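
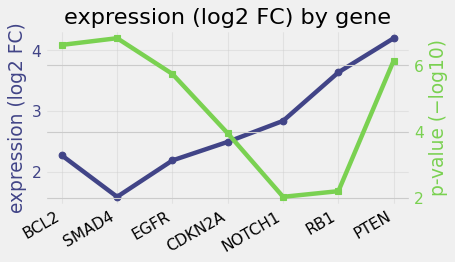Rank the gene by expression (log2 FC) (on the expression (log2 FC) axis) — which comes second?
RB1

Top 3 (on the expression (log2 FC) axis): PTEN ≈ 4.0, RB1 ≈ 3.5, NOTCH1 ≈ 3.0.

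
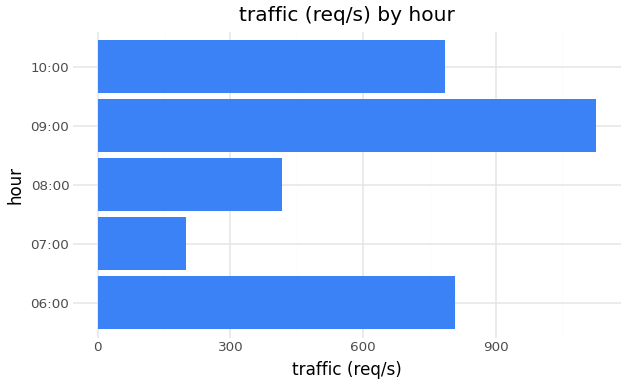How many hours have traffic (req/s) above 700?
3

Above 700: 06:00, 09:00, 10:00.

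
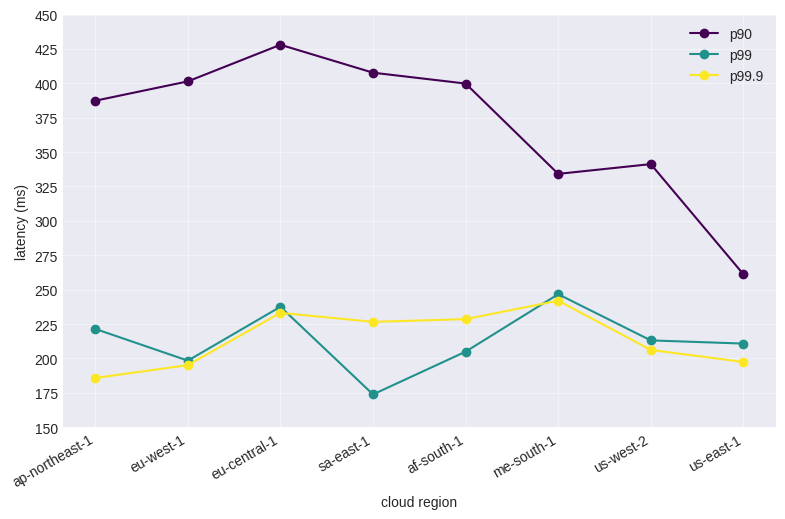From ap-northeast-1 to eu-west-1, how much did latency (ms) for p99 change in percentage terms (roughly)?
≈ -11.1%

ap-northeast-1 ≈ 225, eu-west-1 ≈ 200; (200 − 225) / 225 ≈ -11.1%.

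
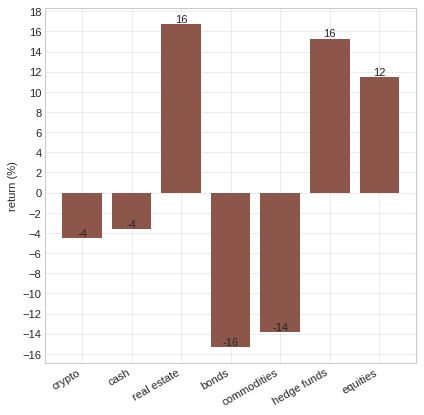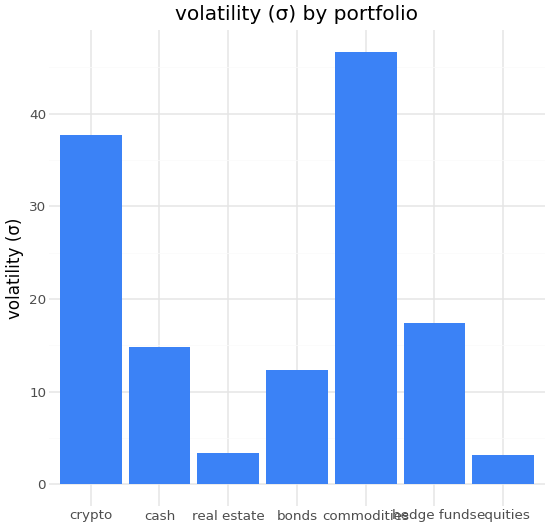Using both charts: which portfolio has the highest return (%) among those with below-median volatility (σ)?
Chart 2 median volatility (σ) ≈ 15; below-median portfolios: real estate, bonds, equities. Among those, real estate has the highest return (%) (≈ 16).

real estate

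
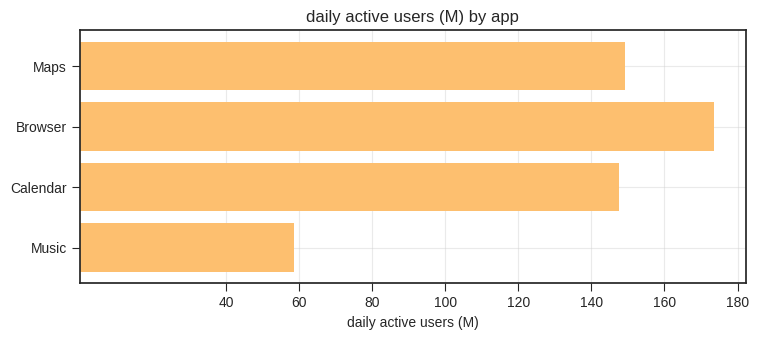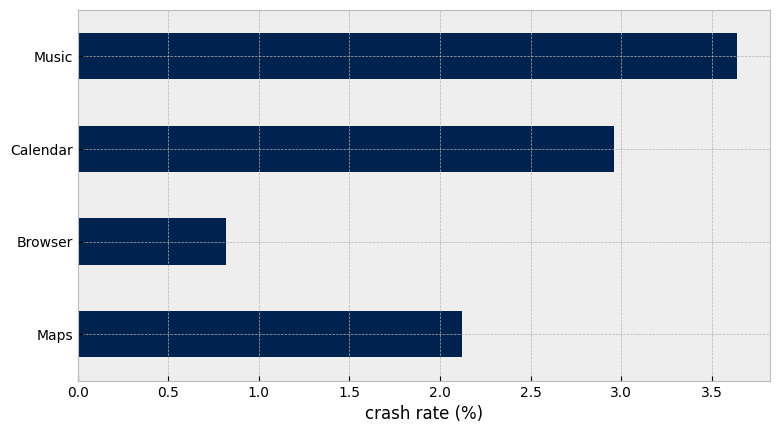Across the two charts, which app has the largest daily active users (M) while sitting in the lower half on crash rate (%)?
Browser

Chart 2 median crash rate (%) ≈ 2.5; below-median apps: Maps, Browser. Among those, Browser has the highest daily active users (M) (≈ 180).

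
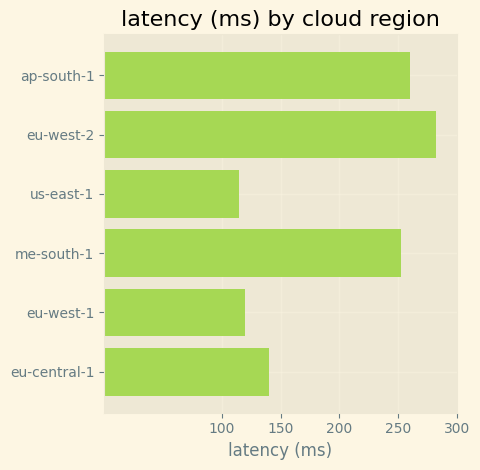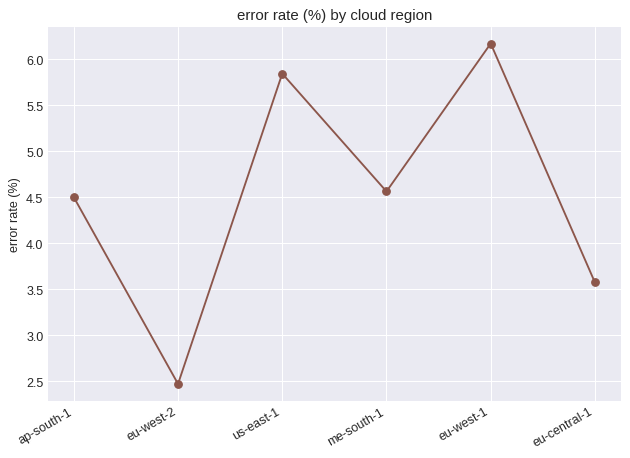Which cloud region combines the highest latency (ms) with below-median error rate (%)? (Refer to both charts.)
Chart 2 median error rate (%) ≈ 5; below-median cloud regions: ap-south-1, eu-west-2, eu-central-1. Among those, eu-west-2 has the highest latency (ms) (≈ 300).

eu-west-2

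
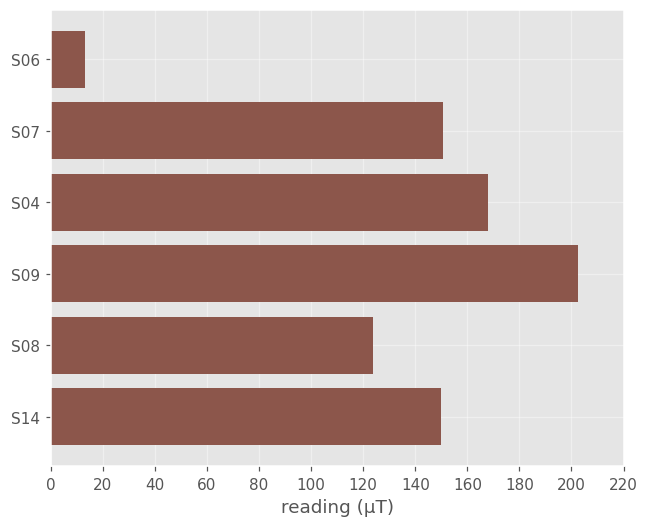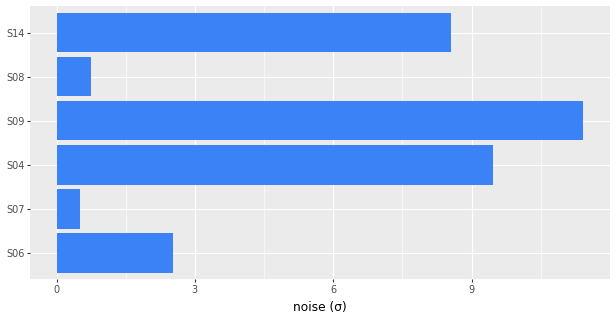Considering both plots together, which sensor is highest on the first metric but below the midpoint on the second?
S07

Chart 2 median noise (σ) ≈ 6; below-median sensors: S06, S07, S08. Among those, S07 has the highest reading (µT) (≈ 160).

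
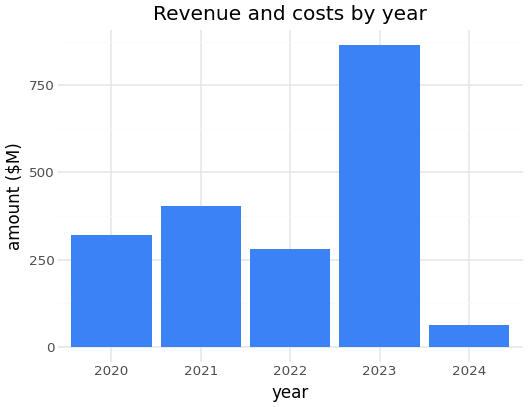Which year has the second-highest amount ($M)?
Top 3: 2023 ≈ 900, 2021 ≈ 400, 2020 ≈ 300.

2021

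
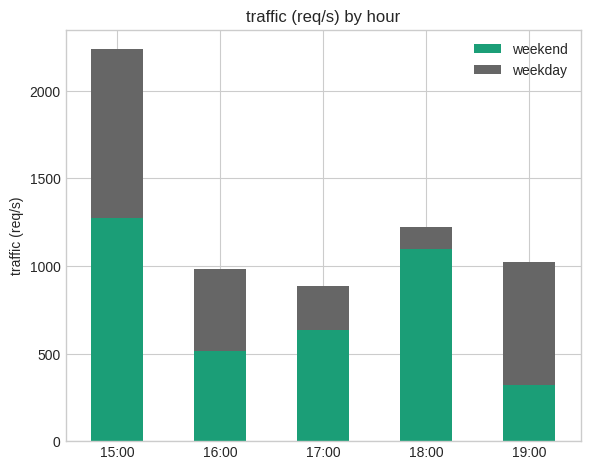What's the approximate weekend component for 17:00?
weekend top ≈ 600, bottom ≈ 0; segment ≈ 600.

≈ 600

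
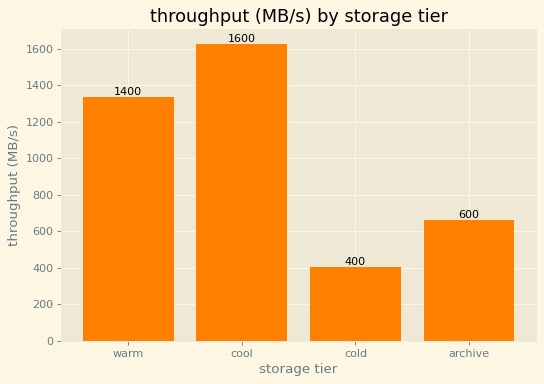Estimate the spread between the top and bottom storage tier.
Max cool ≈ 1600, min cold ≈ 400; range ≈ 1200.

≈ 1200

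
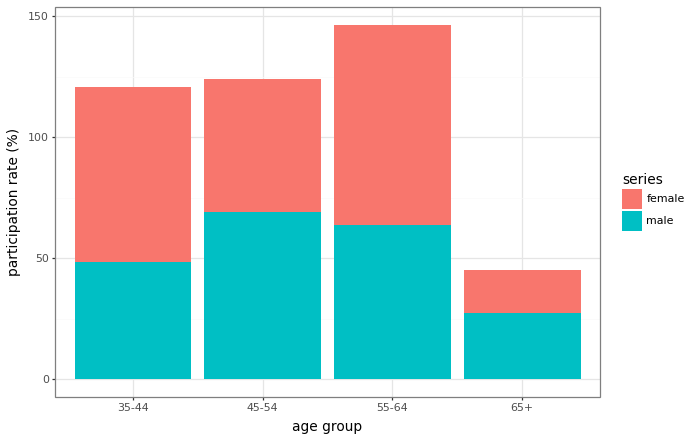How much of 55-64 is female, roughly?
≈ 80

female top ≈ 140, bottom ≈ 60; segment ≈ 80.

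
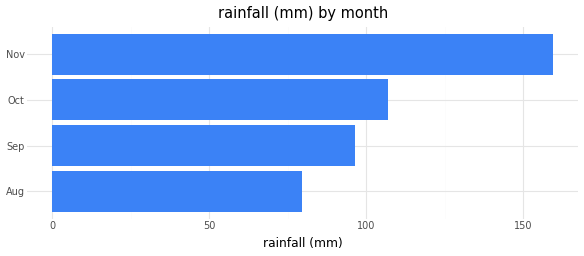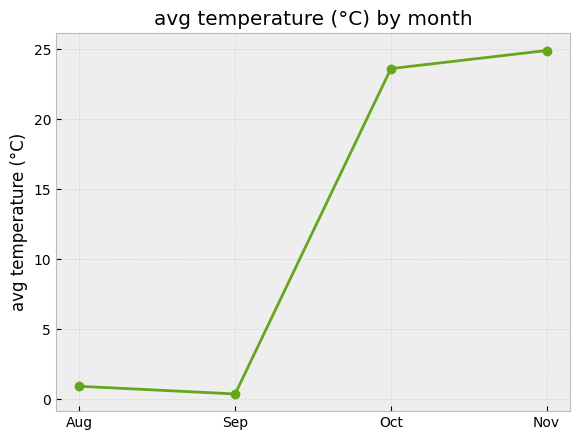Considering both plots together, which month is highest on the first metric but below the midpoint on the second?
Sep

Chart 2 median avg temperature (°C) ≈ 10; below-median months: Aug, Sep. Among those, Sep has the highest rainfall (mm) (≈ 100).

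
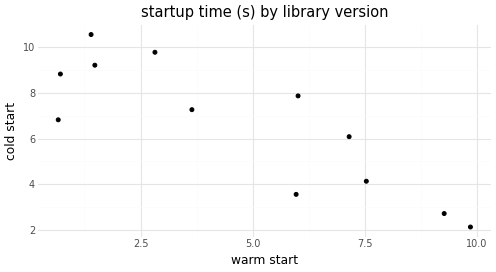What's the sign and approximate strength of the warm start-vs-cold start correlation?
Points are negatively correlated; strong (|r| ≈ 0.8).

negative, strong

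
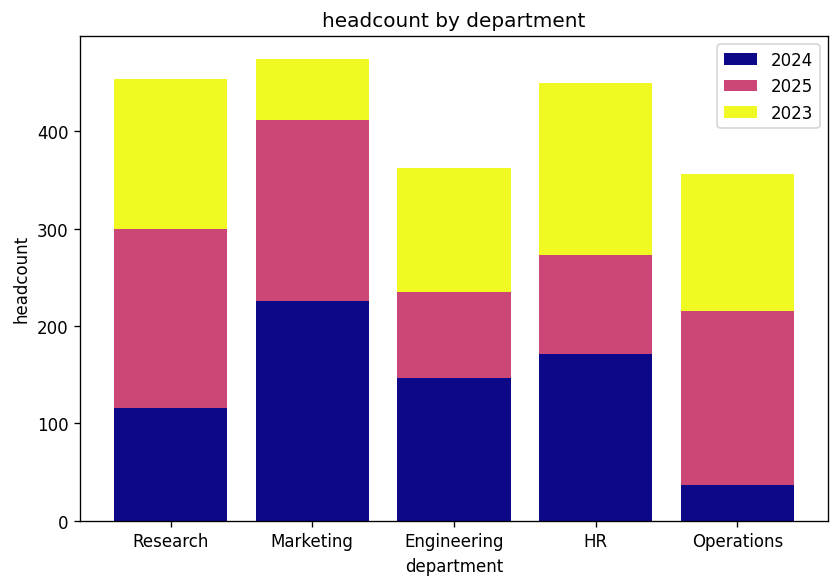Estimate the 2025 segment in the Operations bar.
2025 top ≈ 200, bottom ≈ 50; segment ≈ 150.

≈ 150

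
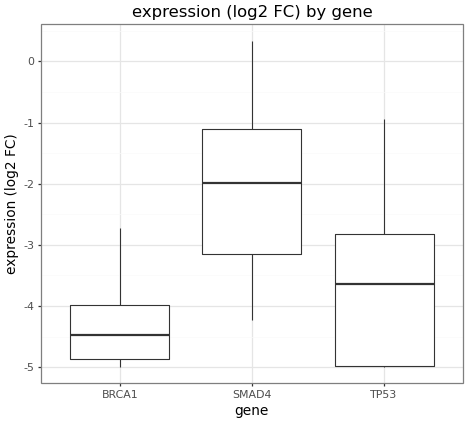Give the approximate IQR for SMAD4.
≈ 2.0

Q3 ≈ -1.0, Q1 ≈ -3.0; IQR ≈ 2.0.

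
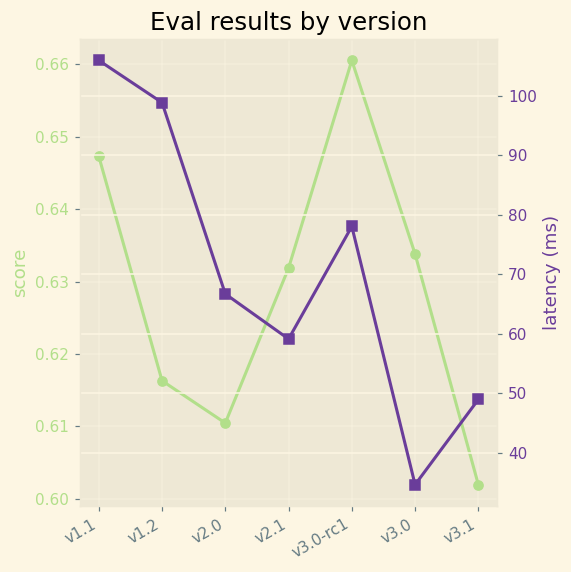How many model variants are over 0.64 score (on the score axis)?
Above 0.64: v1.1, v3.0-rc1.

2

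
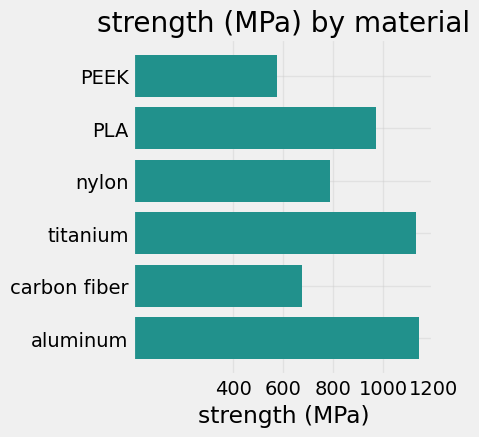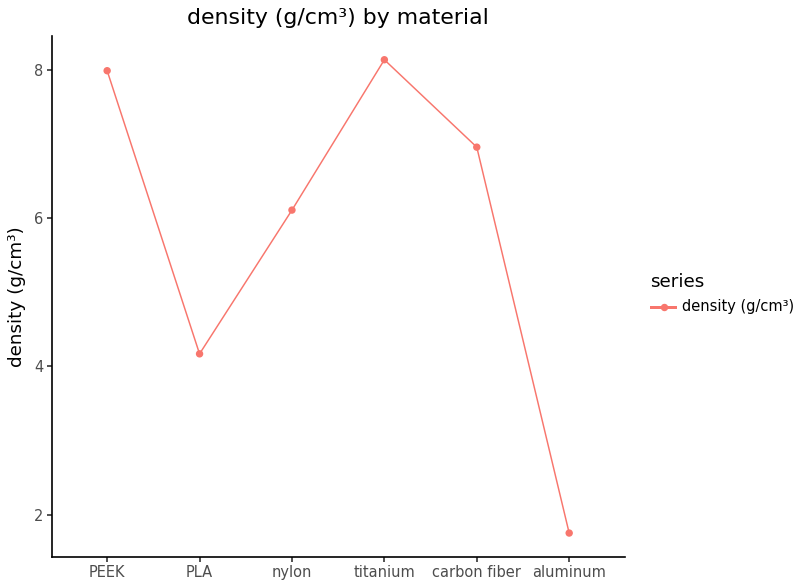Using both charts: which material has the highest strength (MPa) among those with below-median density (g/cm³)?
aluminum

Chart 2 median density (g/cm³) ≈ 7; below-median materials: PLA, nylon, aluminum. Among those, aluminum has the highest strength (MPa) (≈ 1200).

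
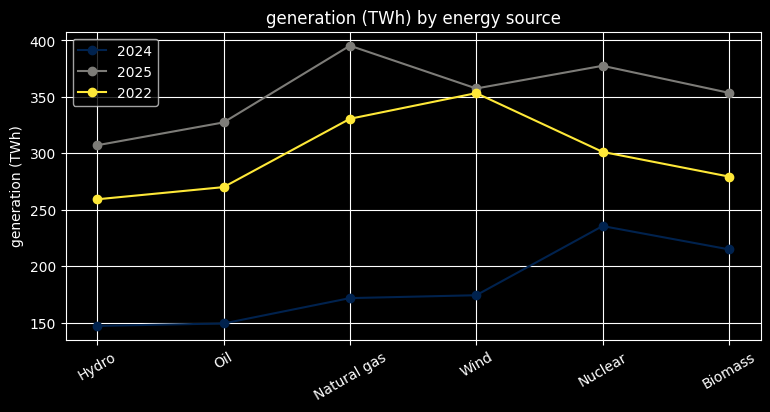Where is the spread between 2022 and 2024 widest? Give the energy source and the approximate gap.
Wind, ≈ 175 TWh

Wind: 2022 ≈ 350, 2024 ≈ 175 → gap ≈ 175. Next-largest (Natural gas) is only ≈ 150.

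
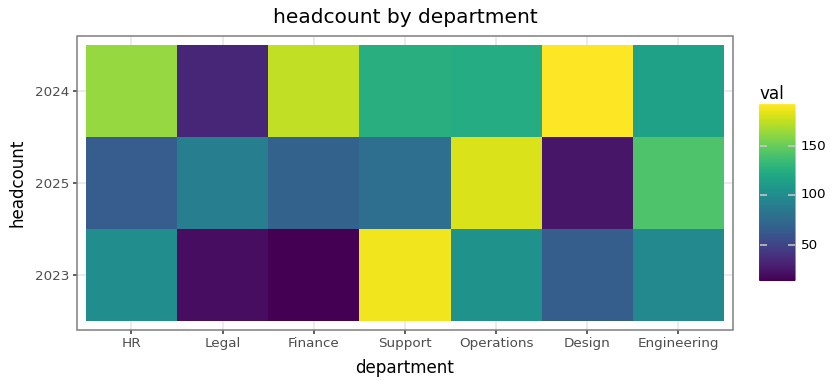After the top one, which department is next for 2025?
Top 3 for 2025: Operations ≈ 180, Engineering ≈ 140, Legal ≈ 80.

Engineering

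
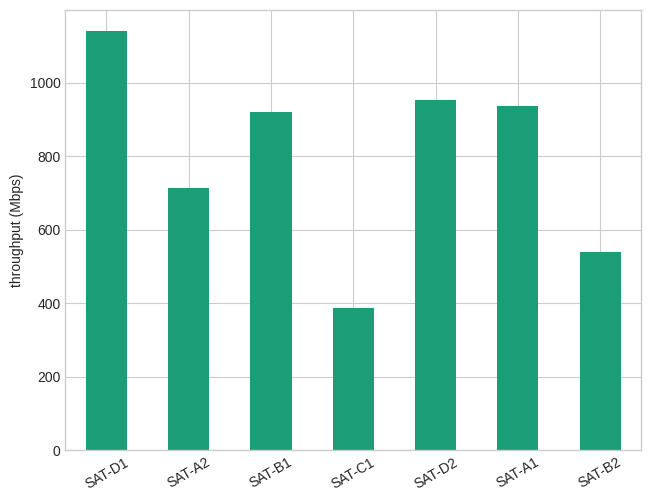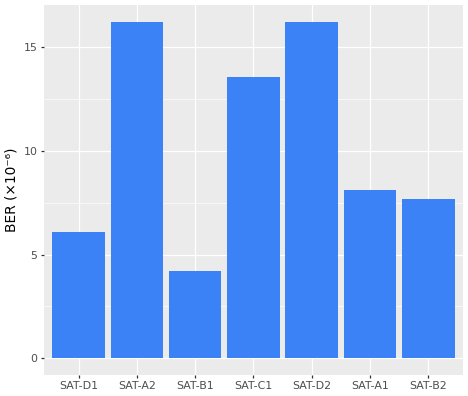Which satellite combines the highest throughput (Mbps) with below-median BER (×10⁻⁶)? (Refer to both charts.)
Chart 2 median BER (×10⁻⁶) ≈ 8; below-median satellites: SAT-D1, SAT-B1, SAT-B2. Among those, SAT-D1 has the highest throughput (Mbps) (≈ 1200).

SAT-D1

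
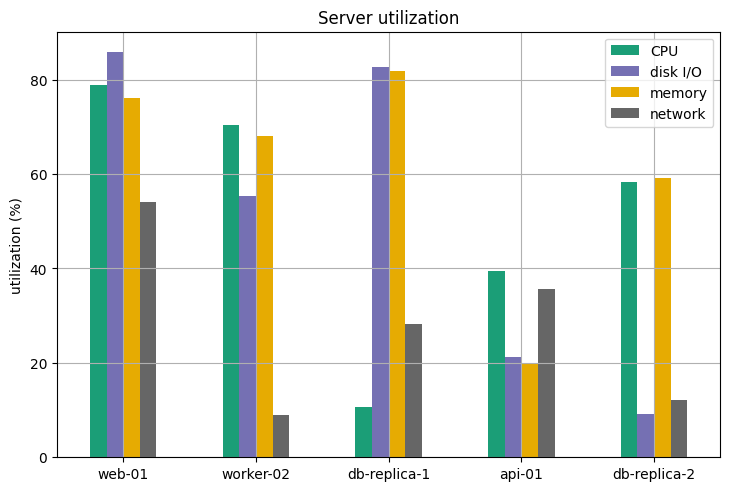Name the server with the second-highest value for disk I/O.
Top 3 for disk I/O: web-01 ≈ 90, db-replica-1 ≈ 80, worker-02 ≈ 60.

db-replica-1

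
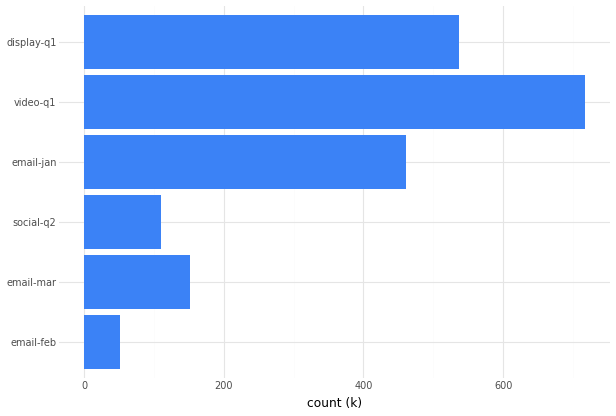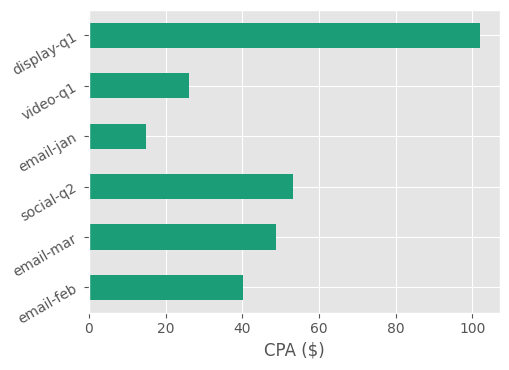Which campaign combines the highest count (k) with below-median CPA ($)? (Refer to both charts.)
Chart 2 median CPA ($) ≈ 40; below-median campaigns: email-feb, email-jan, video-q1. Among those, video-q1 has the highest count (k) (≈ 700).

video-q1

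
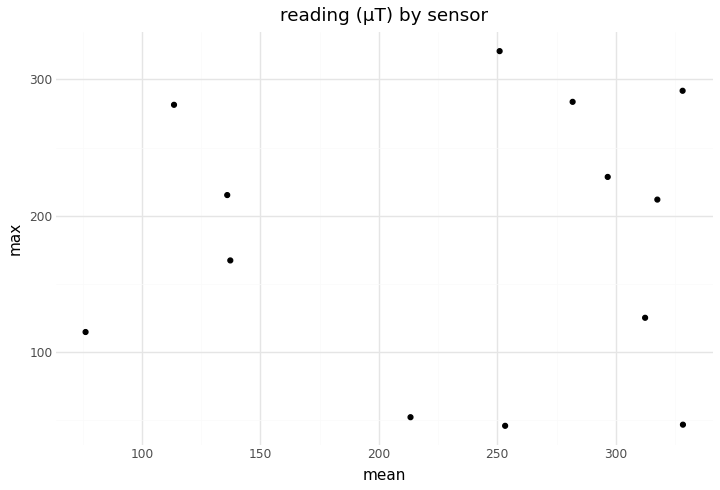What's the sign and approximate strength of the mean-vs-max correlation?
Points are roughly uncorrelated; weak (|r| ≈ 0.0).

no clear correlation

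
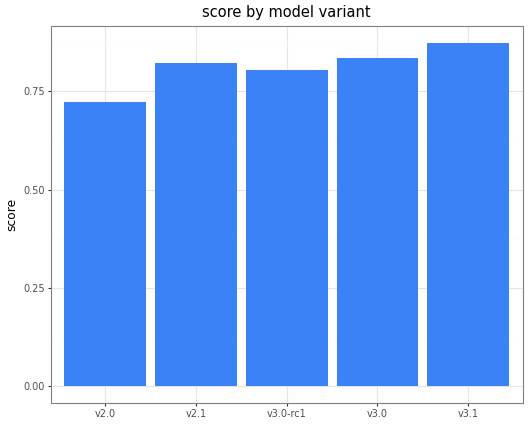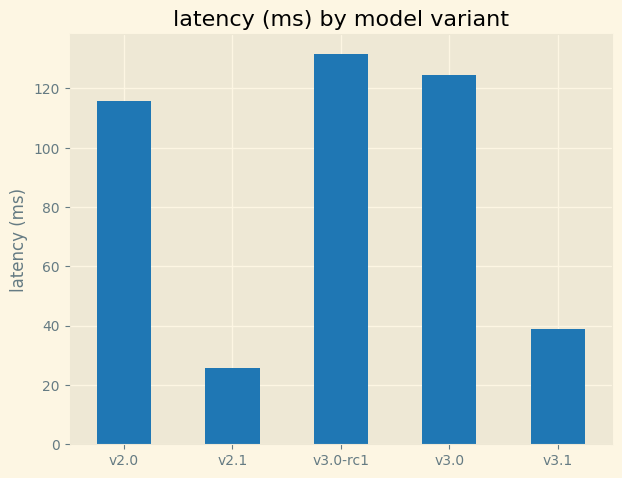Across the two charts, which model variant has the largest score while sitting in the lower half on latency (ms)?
Chart 2 median latency (ms) ≈ 120; below-median model variants: v2.1, v3.1. Among those, v3.1 has the highest score (≈ 0.9).

v3.1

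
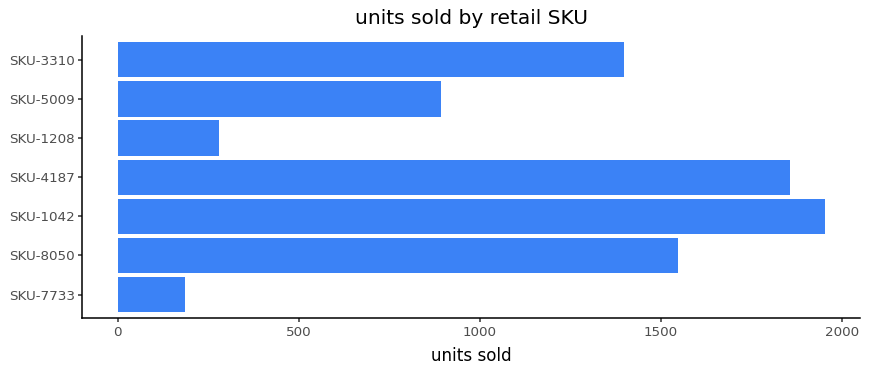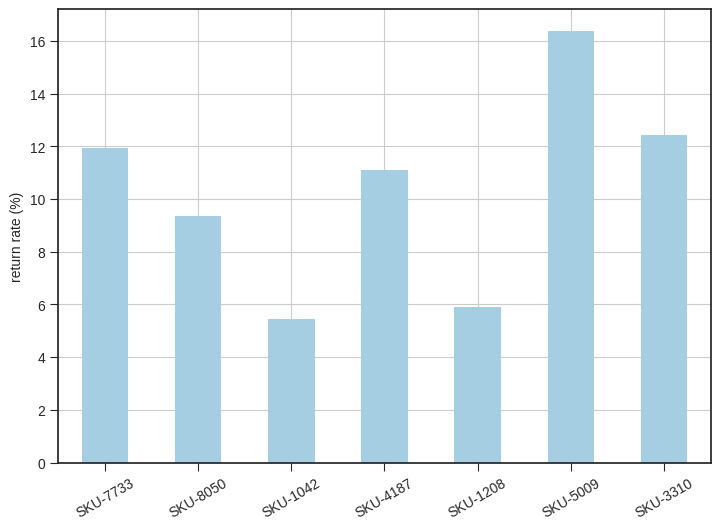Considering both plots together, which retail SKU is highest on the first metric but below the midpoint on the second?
Chart 2 median return rate (%) ≈ 12; below-median retail SKUs: SKU-8050, SKU-1042, SKU-1208. Among those, SKU-1042 has the highest units sold (≈ 2000).

SKU-1042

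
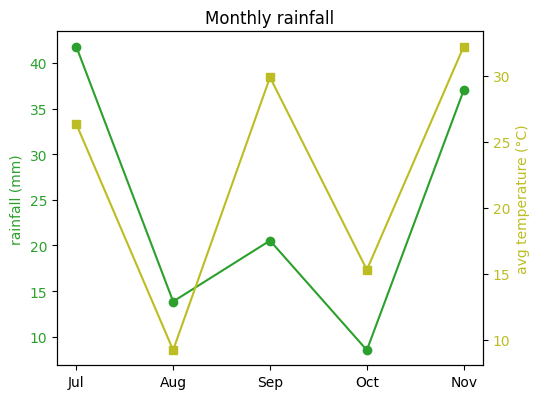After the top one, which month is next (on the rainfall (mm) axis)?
Nov

Top 3 (on the rainfall (mm) axis): Jul ≈ 40, Nov ≈ 35, Sep ≈ 20.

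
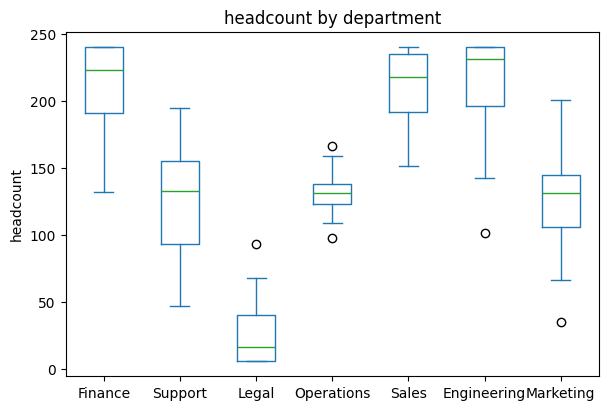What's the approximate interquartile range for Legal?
Q3 ≈ 40, Q1 ≈ 0; IQR ≈ 40.

≈ 40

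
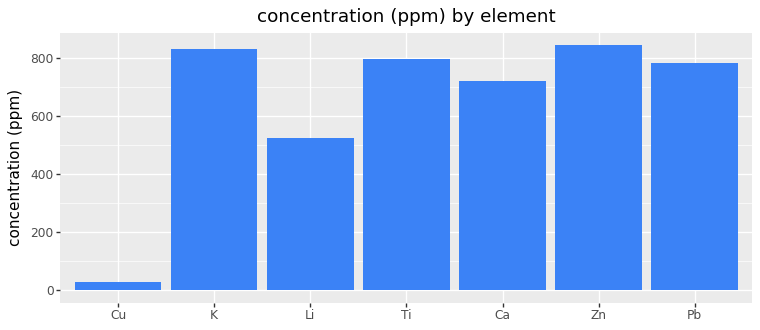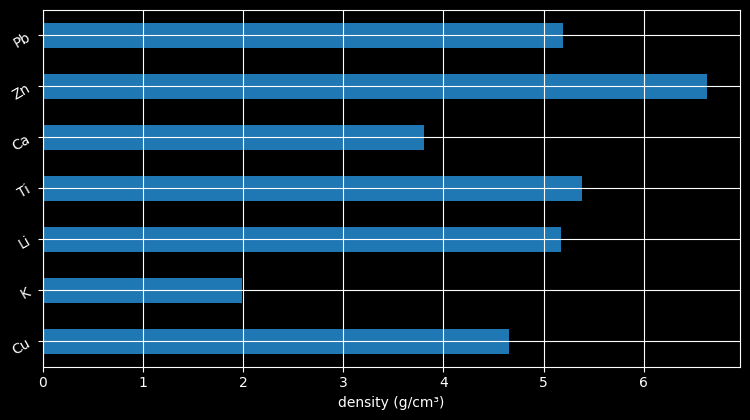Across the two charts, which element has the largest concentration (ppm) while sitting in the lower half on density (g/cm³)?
Chart 2 median density (g/cm³) ≈ 5; below-median elements: Cu, K, Ca. Among those, K has the highest concentration (ppm) (≈ 800).

K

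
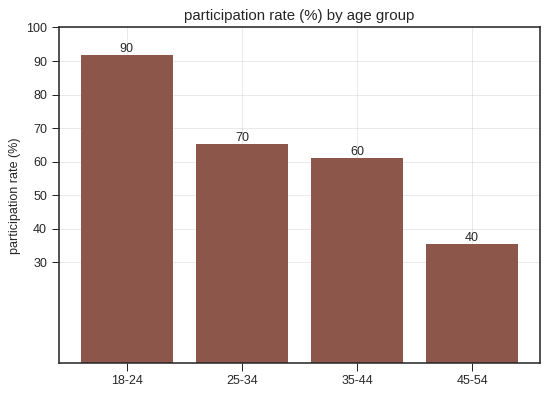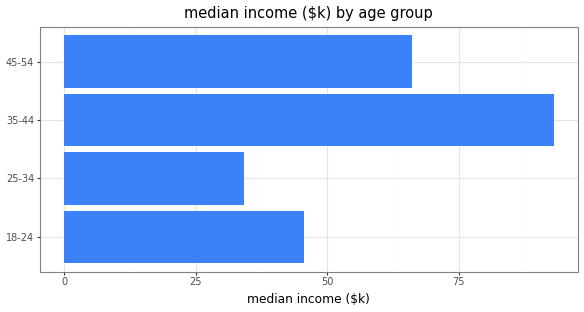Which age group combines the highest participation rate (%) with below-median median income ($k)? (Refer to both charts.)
18-24

Chart 2 median median income ($k) ≈ 60; below-median age groups: 18-24, 25-34. Among those, 18-24 has the highest participation rate (%) (≈ 90).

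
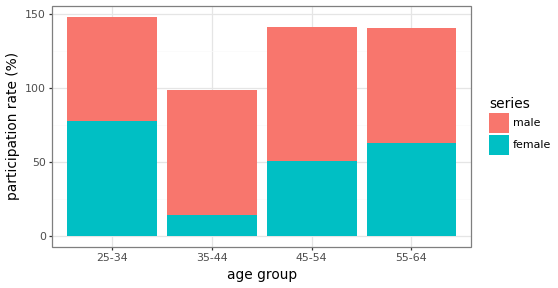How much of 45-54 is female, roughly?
female top ≈ 60, bottom ≈ 0; segment ≈ 60.

≈ 60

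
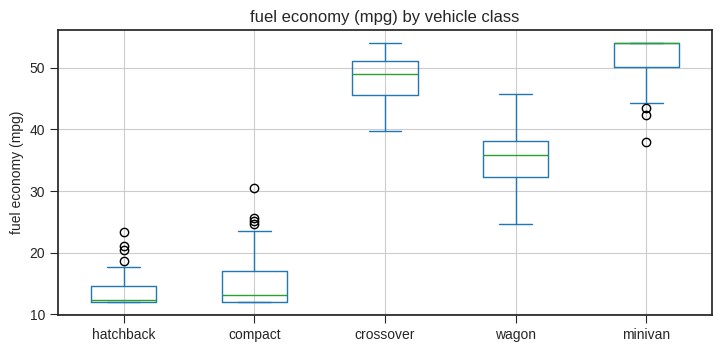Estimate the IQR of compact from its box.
Q3 ≈ 15, Q1 ≈ 10; IQR ≈ 5.

≈ 5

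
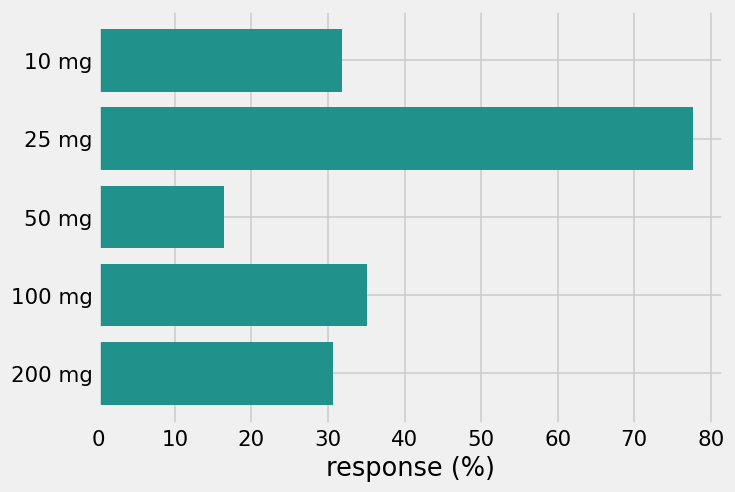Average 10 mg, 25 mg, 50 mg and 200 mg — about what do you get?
(30 + 80 + 20 + 30) / 4 ≈ 40.

≈ 40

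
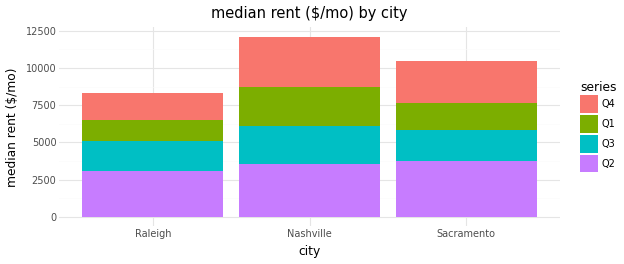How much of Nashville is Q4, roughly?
≈ 4000

Q4 top ≈ 12000, bottom ≈ 8000; segment ≈ 4000.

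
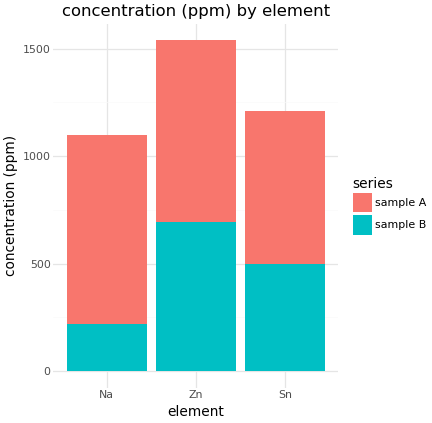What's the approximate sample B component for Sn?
sample B top ≈ 400, bottom ≈ 0; segment ≈ 400.

≈ 400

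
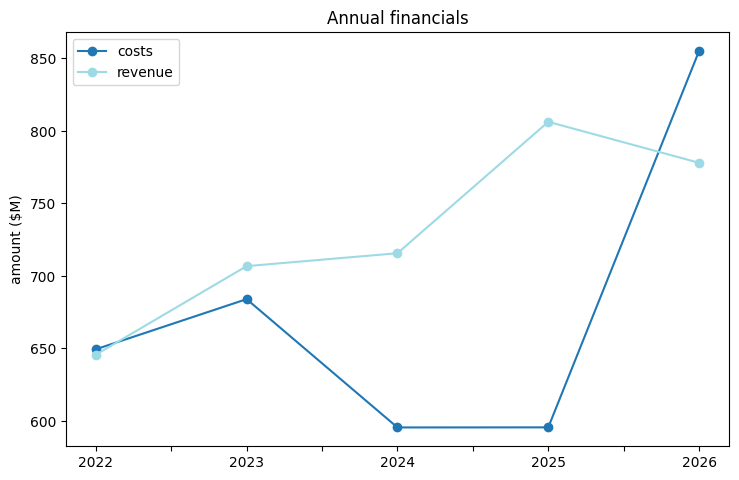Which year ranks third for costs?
Top 4 for costs: 2026 ≈ 850, 2023 ≈ 675, 2022 ≈ 650, 2025 ≈ 600.

2022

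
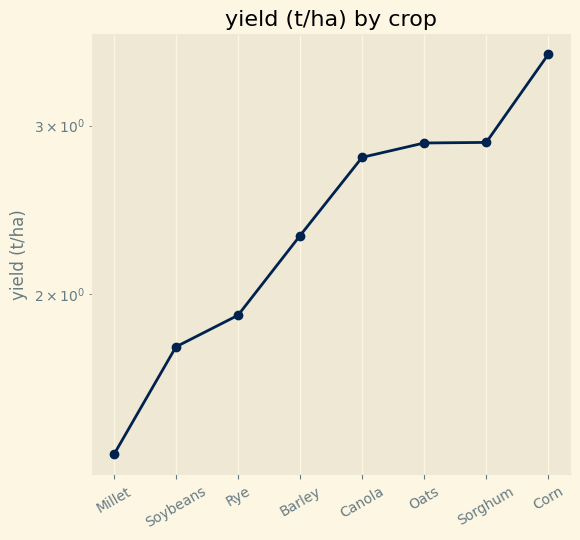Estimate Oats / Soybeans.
≈ 1.56×

Oats ≈ 2.8, Soybeans ≈ 1.8; 2.8/1.8 ≈ 1.56.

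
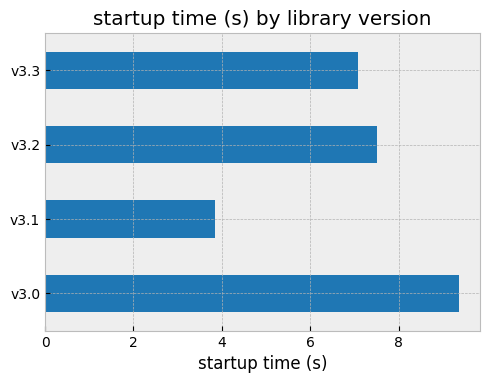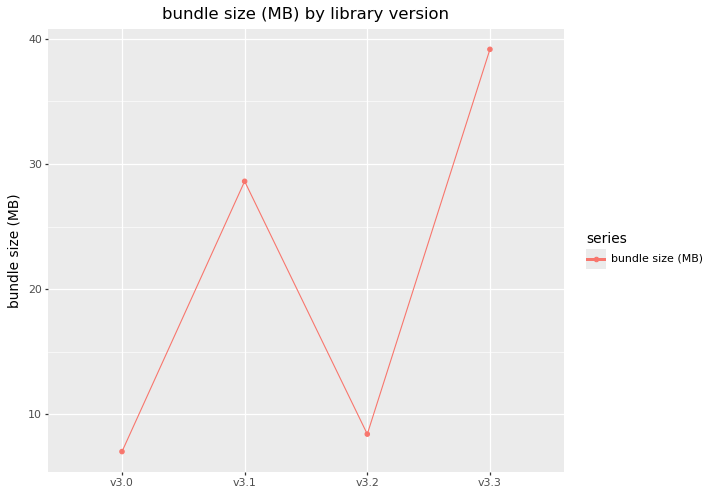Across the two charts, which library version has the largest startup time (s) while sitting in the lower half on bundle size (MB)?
v3.0

Chart 2 median bundle size (MB) ≈ 20; below-median library versions: v3.0, v3.2. Among those, v3.0 has the highest startup time (s) (≈ 9).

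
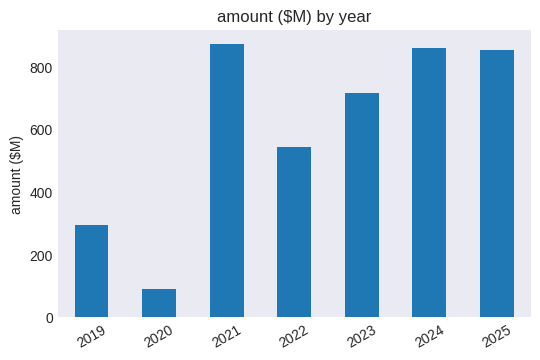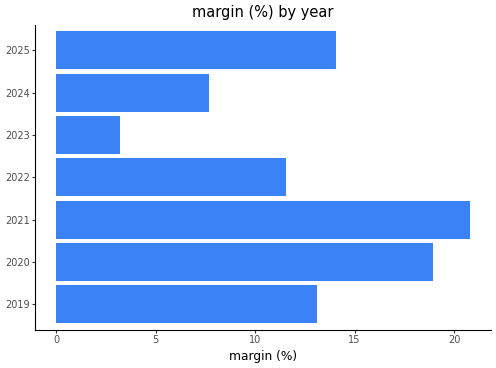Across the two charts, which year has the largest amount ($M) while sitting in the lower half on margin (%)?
Chart 2 median margin (%) ≈ 14; below-median years: 2022, 2023, 2024. Among those, 2024 has the highest amount ($M) (≈ 900).

2024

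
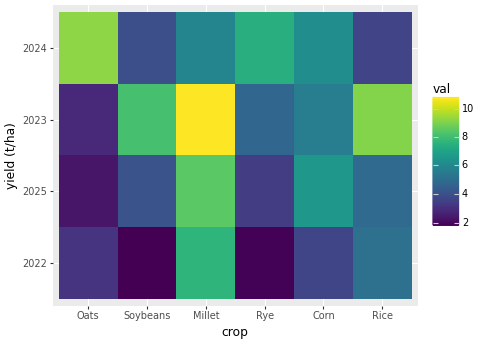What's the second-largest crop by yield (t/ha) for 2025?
Top 3 for 2025: Millet ≈ 9, Corn ≈ 7, Rice ≈ 5.

Corn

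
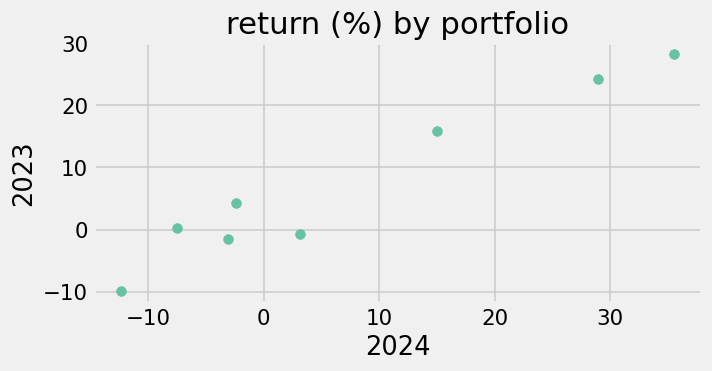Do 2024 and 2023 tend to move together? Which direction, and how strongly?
Points are positively correlated; strong (|r| ≈ 1.0).

positive, strong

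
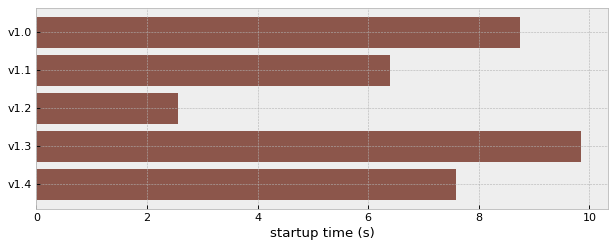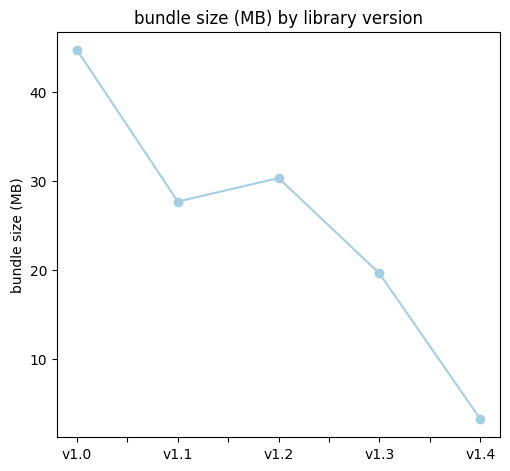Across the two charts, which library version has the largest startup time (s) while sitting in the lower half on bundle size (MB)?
v1.3

Chart 2 median bundle size (MB) ≈ 30; below-median library versions: v1.3, v1.4. Among those, v1.3 has the highest startup time (s) (≈ 10).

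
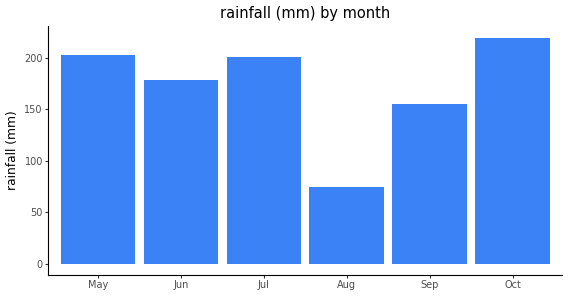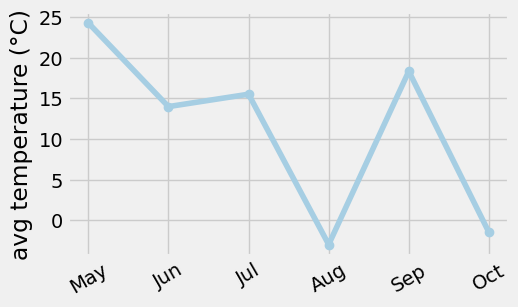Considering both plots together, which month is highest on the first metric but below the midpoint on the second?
Chart 2 median avg temperature (°C) ≈ 15; below-median months: Jun, Aug, Oct. Among those, Oct has the highest rainfall (mm) (≈ 225).

Oct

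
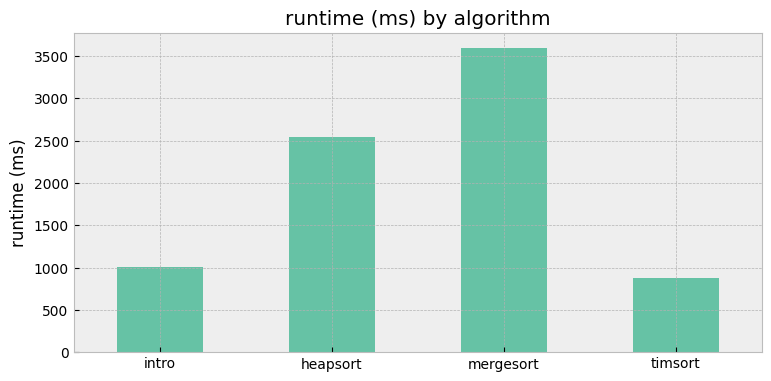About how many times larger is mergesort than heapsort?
mergesort ≈ 3500, heapsort ≈ 2500; 3500/2500 ≈ 1.4.

≈ 1.4×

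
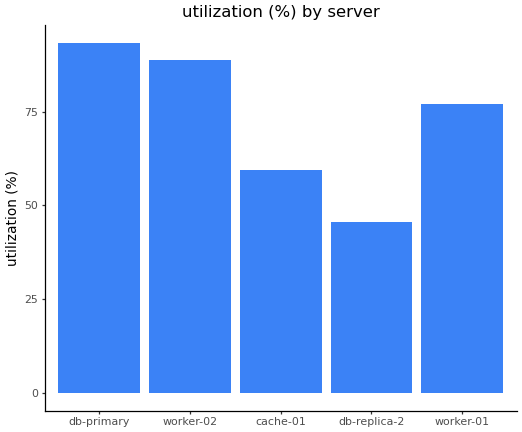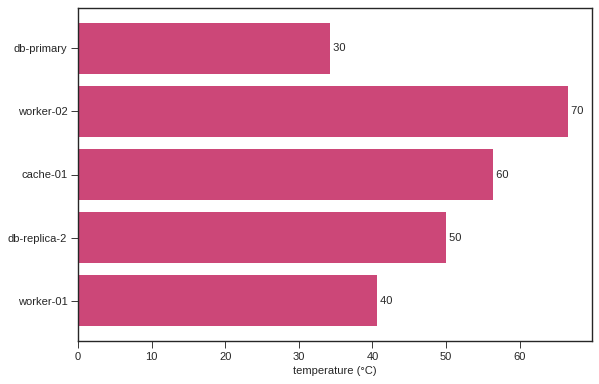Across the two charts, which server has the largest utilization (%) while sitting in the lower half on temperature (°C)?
db-primary

Chart 2 median temperature (°C) ≈ 50; below-median servers: db-primary, worker-01. Among those, db-primary has the highest utilization (%) (≈ 90).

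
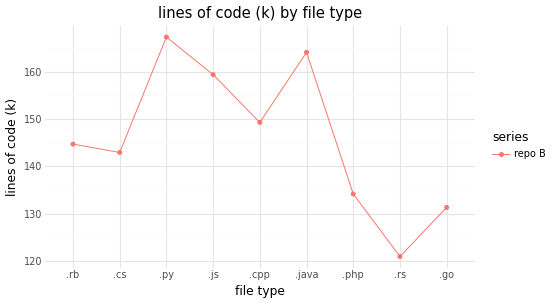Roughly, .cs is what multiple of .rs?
≈ 1.21×

.cs ≈ 145, .rs ≈ 120; 145/120 ≈ 1.21.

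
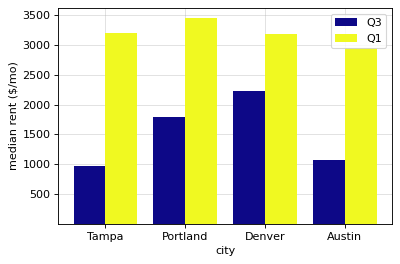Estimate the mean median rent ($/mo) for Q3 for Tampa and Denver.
(1000 + 2000) / 2 ≈ 1500.

≈ 1500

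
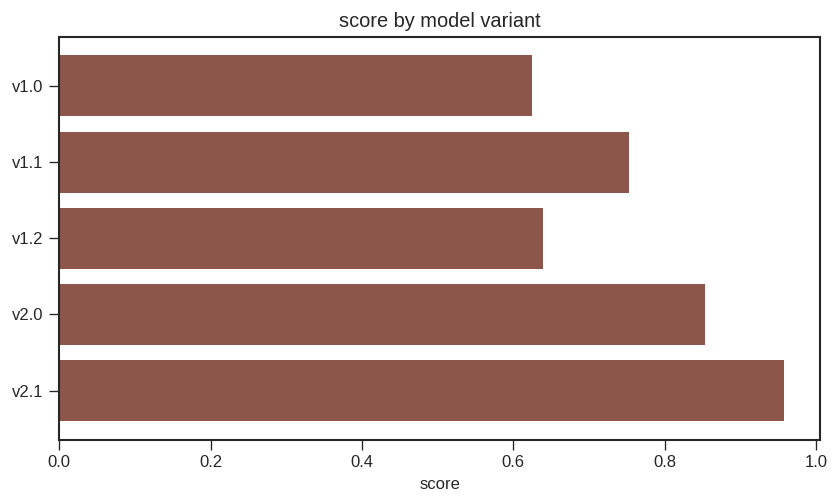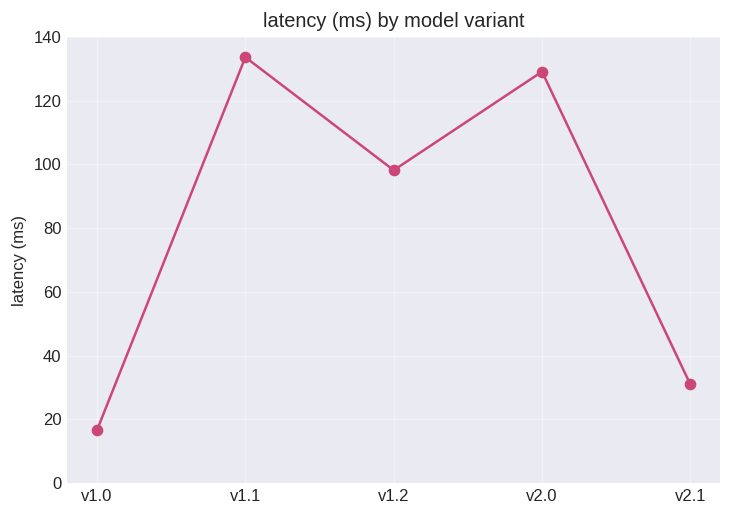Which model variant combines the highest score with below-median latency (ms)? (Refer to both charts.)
Chart 2 median latency (ms) ≈ 100; below-median model variants: v1.0, v2.1. Among those, v2.1 has the highest score (≈ 1).

v2.1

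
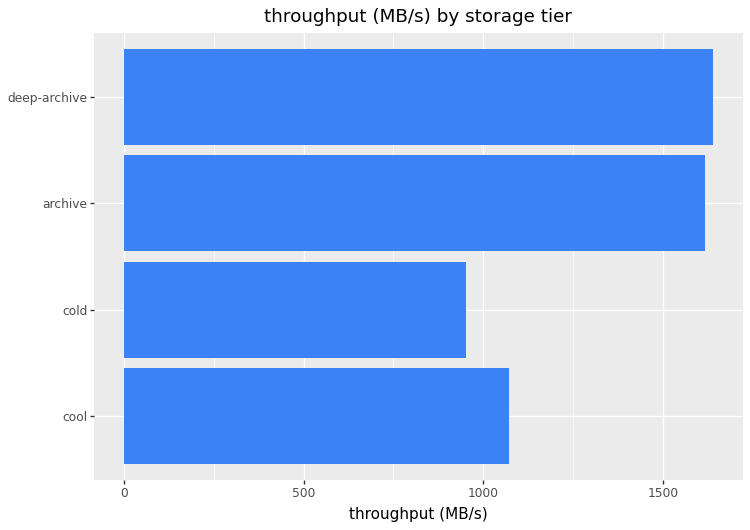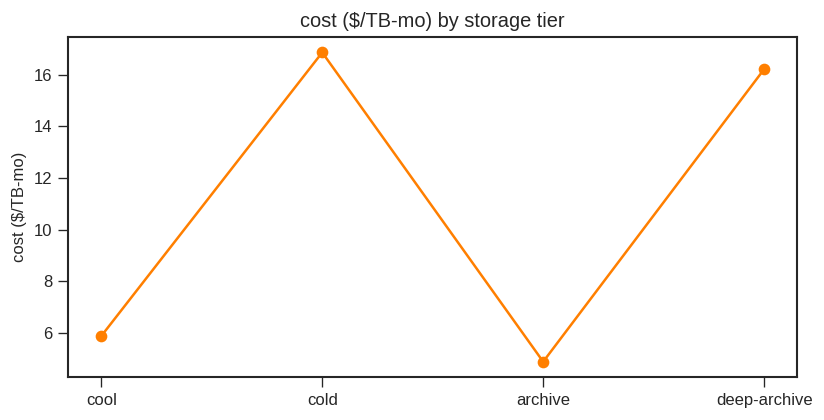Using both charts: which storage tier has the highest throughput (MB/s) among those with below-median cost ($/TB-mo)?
archive

Chart 2 median cost ($/TB-mo) ≈ 12; below-median storage tiers: cool, archive. Among those, archive has the highest throughput (MB/s) (≈ 1600).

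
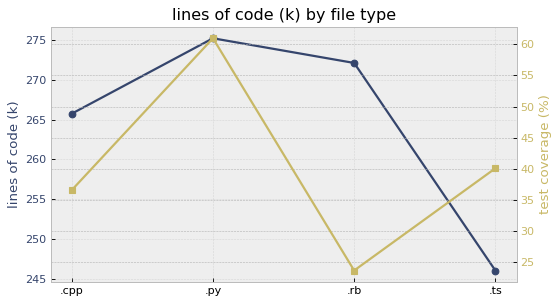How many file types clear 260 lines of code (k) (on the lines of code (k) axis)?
3

Above 260: .cpp, .py, .rb.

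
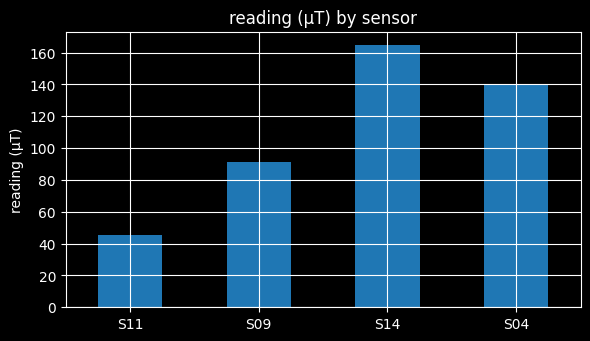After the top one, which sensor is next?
Top 3: S14 ≈ 160, S04 ≈ 140, S09 ≈ 100.

S04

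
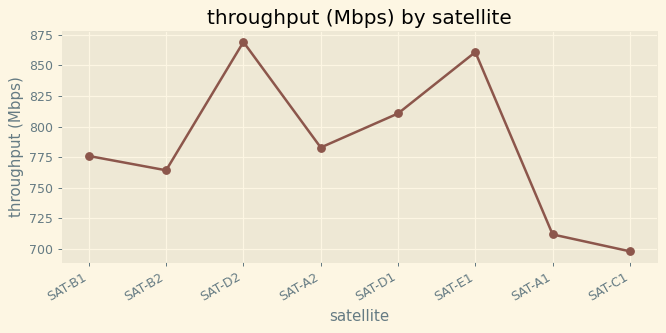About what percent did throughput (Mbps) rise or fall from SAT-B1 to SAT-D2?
≈ +10.3%

SAT-B1 ≈ 780, SAT-D2 ≈ 860; (860 − 780) / 780 ≈ +10.3%.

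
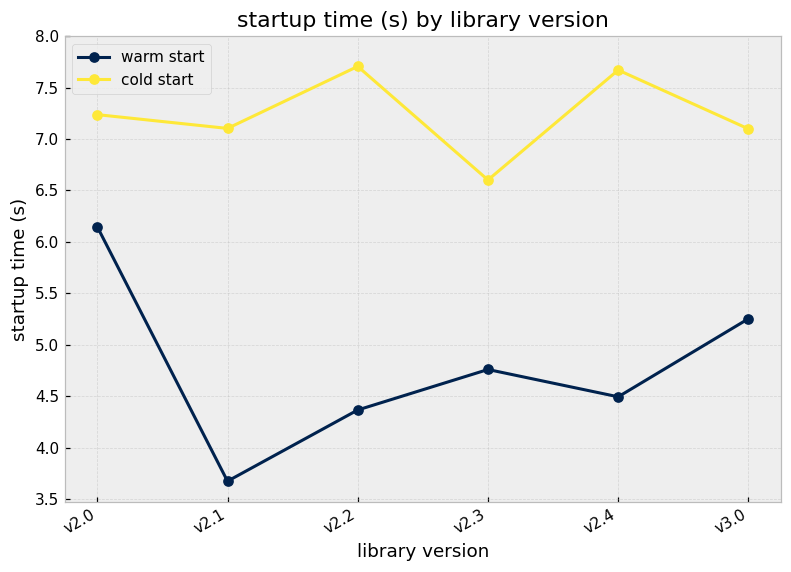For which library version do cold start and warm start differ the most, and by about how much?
v2.1, ≈ 3.5 s

v2.1: cold start ≈ 7.0, warm start ≈ 3.5 → gap ≈ 3.5. Next-largest (v2.2) is only ≈ 3.0.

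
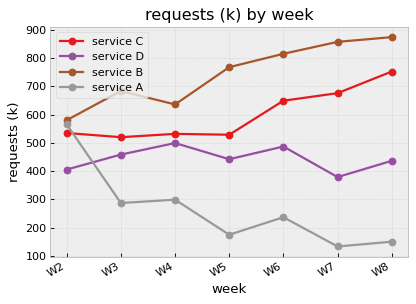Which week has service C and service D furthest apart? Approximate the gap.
W8: service C ≈ 800, service D ≈ 400 → gap ≈ 400. Next-largest (W7) is only ≈ 300.

W8, ≈ 400 k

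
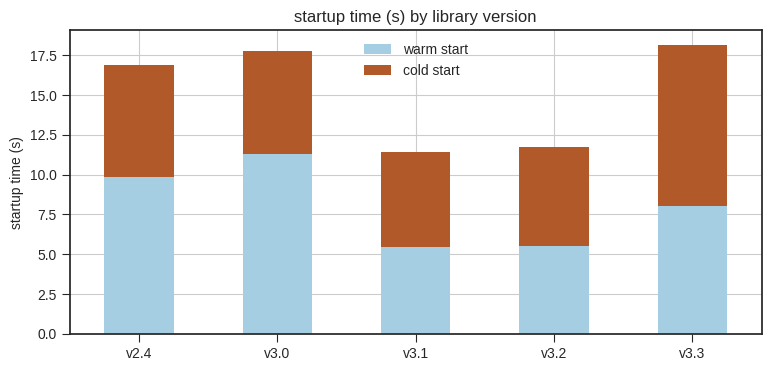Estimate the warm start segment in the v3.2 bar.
warm start top ≈ 6, bottom ≈ 0; segment ≈ 6.

≈ 6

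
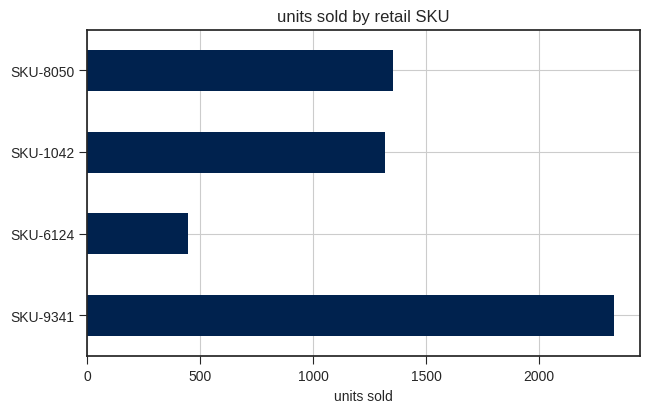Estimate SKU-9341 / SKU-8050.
SKU-9341 ≈ 2400, SKU-8050 ≈ 1400; 2400/1400 ≈ 1.71.

≈ 1.71×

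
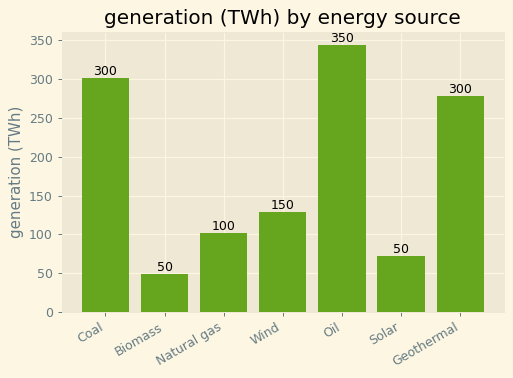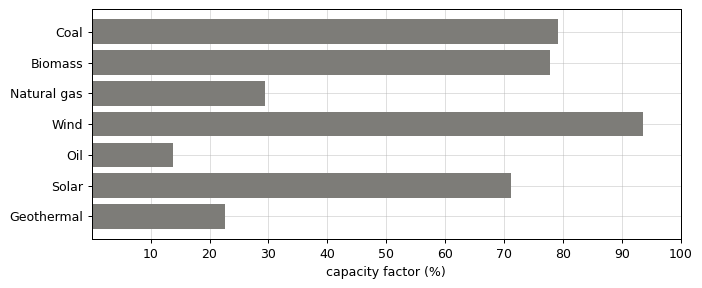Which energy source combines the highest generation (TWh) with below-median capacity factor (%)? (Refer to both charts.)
Oil

Chart 2 median capacity factor (%) ≈ 70; below-median energy sources: Natural gas, Oil, Geothermal. Among those, Oil has the highest generation (TWh) (≈ 350).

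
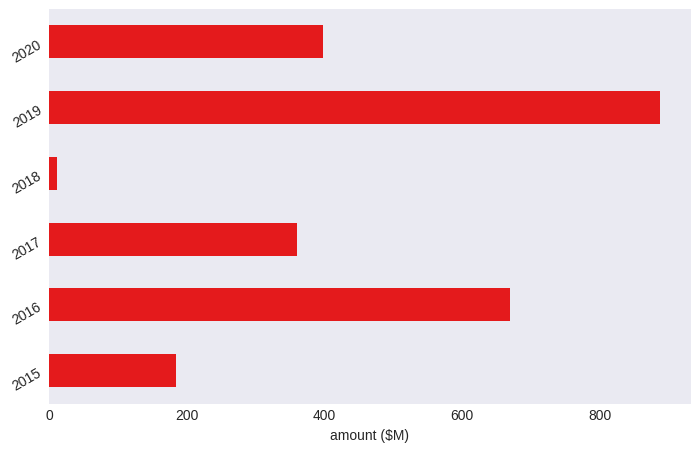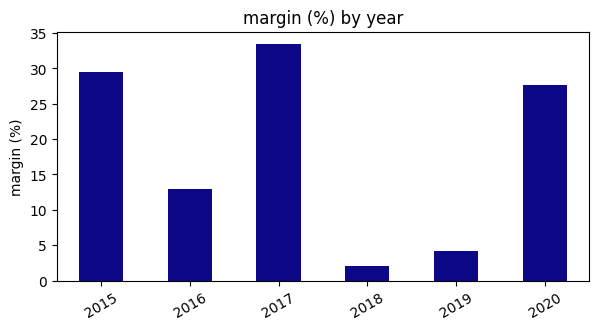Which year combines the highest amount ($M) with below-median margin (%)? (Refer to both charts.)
2019

Chart 2 median margin (%) ≈ 20; below-median years: 2016, 2018, 2019. Among those, 2019 has the highest amount ($M) (≈ 900).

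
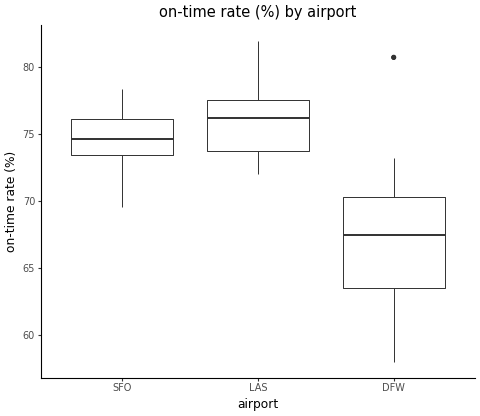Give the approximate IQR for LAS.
≈ 4

Q3 ≈ 78, Q1 ≈ 74; IQR ≈ 4.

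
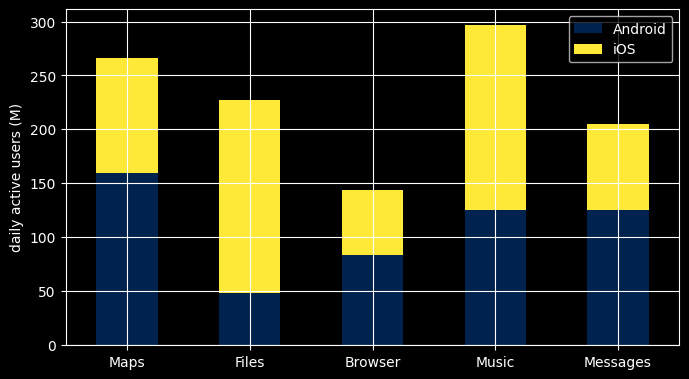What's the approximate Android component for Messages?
Android top ≈ 125, bottom ≈ 0; segment ≈ 125.

≈ 125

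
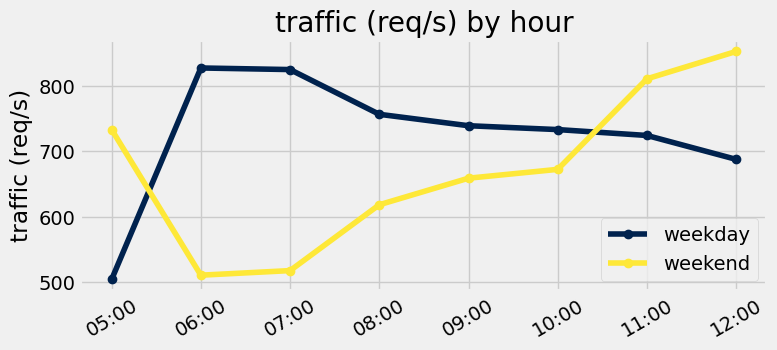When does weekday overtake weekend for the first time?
06:00

05:00: weekday ≈ 500 vs weekend ≈ 750 (not yet); 06:00: weekday ≈ 850 vs weekend ≈ 500 (first crossover).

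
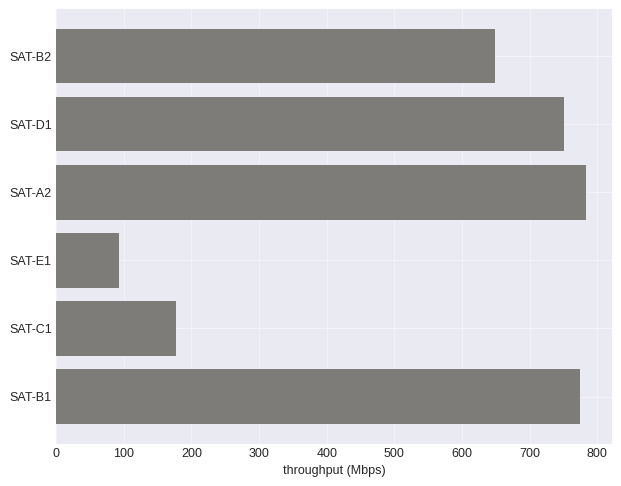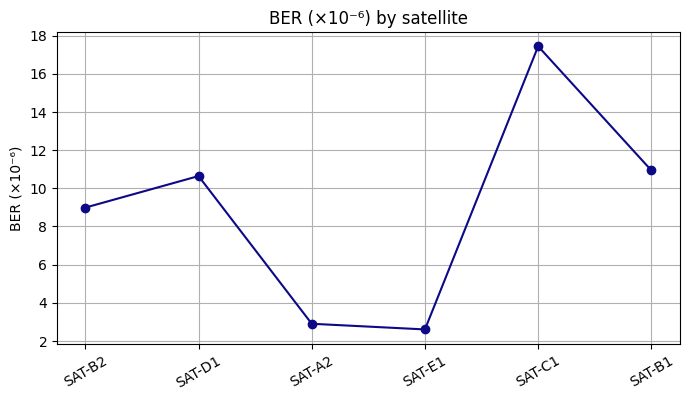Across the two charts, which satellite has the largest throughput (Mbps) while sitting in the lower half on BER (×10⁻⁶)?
SAT-A2

Chart 2 median BER (×10⁻⁶) ≈ 10; below-median satellites: SAT-B2, SAT-A2, SAT-E1. Among those, SAT-A2 has the highest throughput (Mbps) (≈ 800).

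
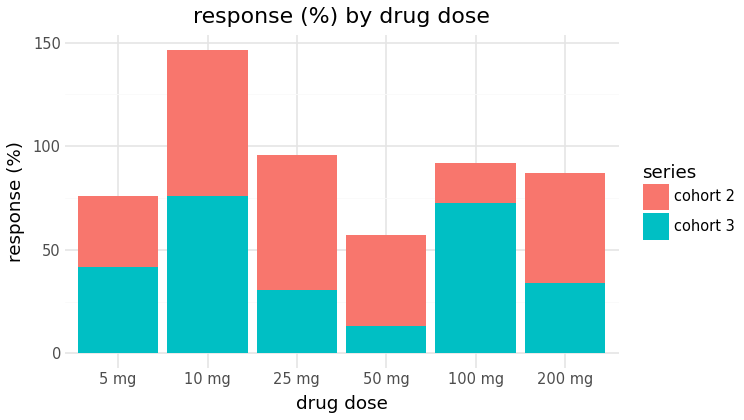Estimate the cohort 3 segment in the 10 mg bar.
≈ 80

cohort 3 top ≈ 80, bottom ≈ 0; segment ≈ 80.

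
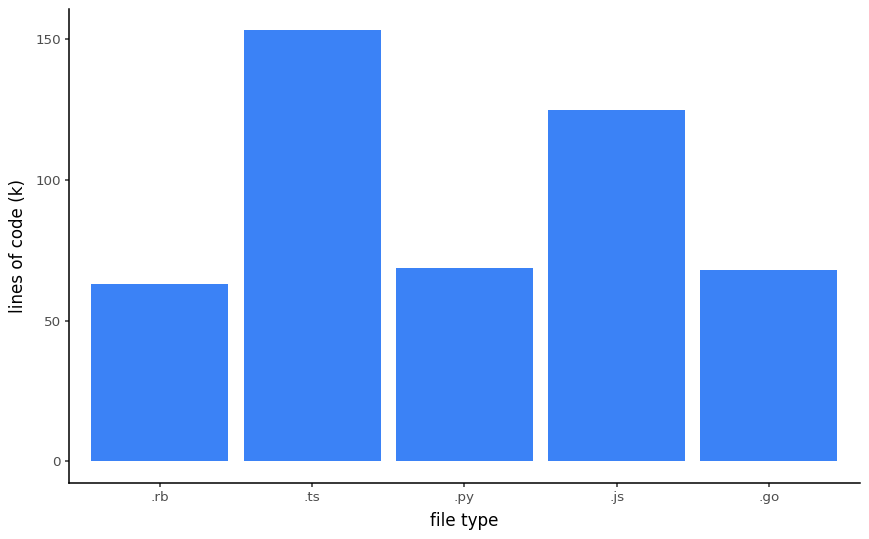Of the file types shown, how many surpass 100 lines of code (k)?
2

Above 100: .ts, .js.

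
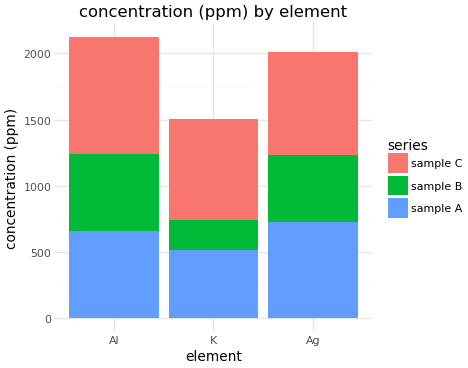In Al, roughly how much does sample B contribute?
≈ 600

sample B top ≈ 1200, bottom ≈ 600; segment ≈ 600.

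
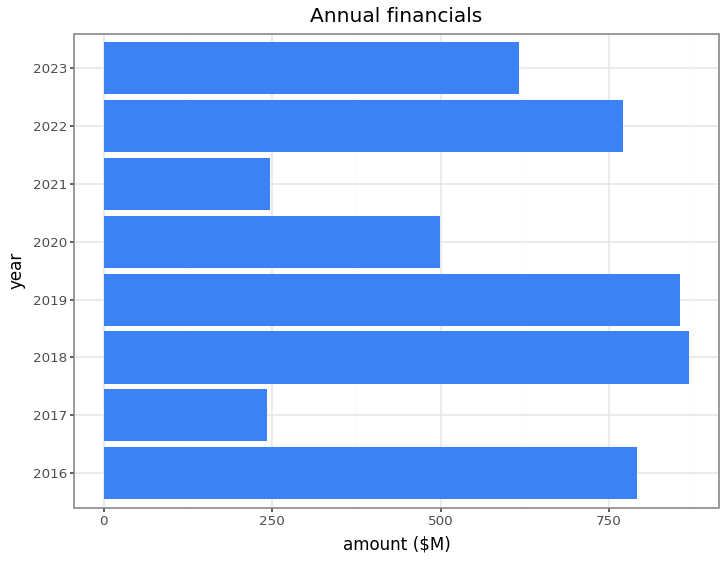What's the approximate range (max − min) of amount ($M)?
Max 2018 ≈ 900, min 2017 ≈ 200; range ≈ 700.

≈ 700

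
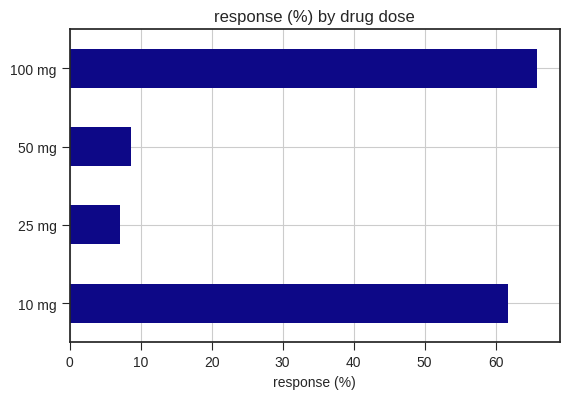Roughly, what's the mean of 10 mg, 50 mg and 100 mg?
≈ 47

(60 + 10 + 70) / 3 ≈ 47.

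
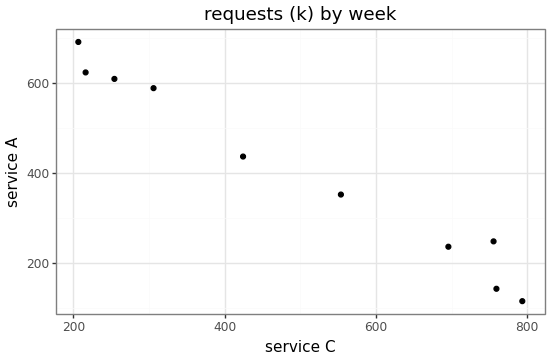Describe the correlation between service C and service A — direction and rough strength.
negative, strong

Points are negatively correlated; strong (|r| ≈ 1.0).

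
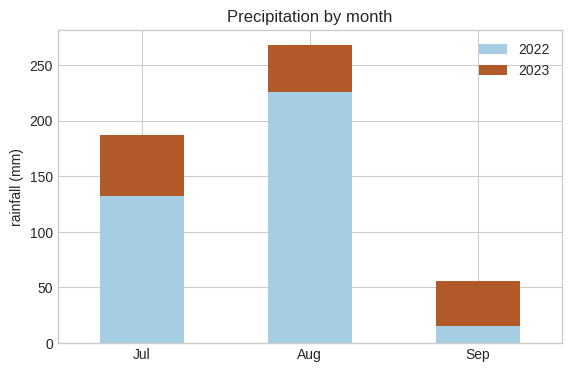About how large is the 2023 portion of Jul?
2023 top ≈ 175, bottom ≈ 125; segment ≈ 50.

≈ 50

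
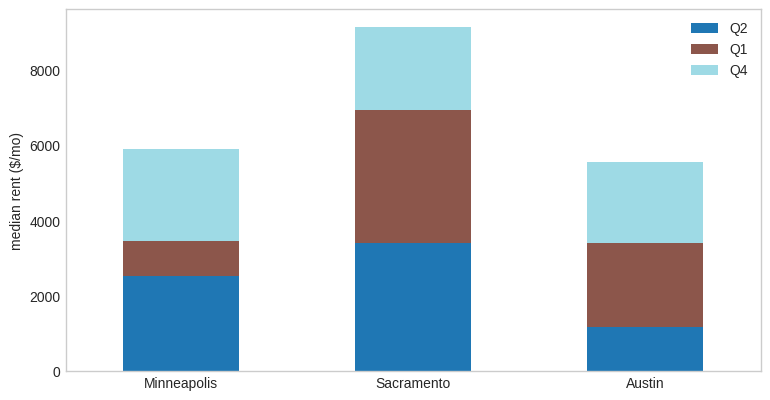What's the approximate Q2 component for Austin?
Q2 top ≈ 1000, bottom ≈ 0; segment ≈ 1000.

≈ 1000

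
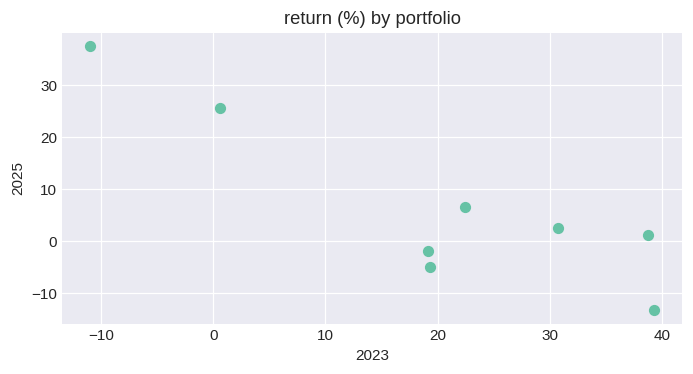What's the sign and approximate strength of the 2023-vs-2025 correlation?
negative, strong

Points are negatively correlated; strong (|r| ≈ 0.9).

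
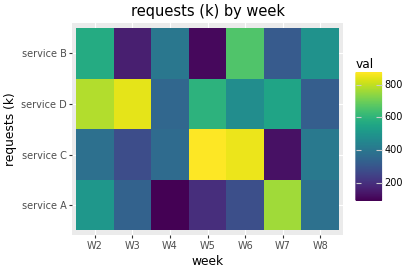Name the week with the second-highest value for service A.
Top 3 for service A: W7 ≈ 800, W2 ≈ 500, W8 ≈ 400.

W2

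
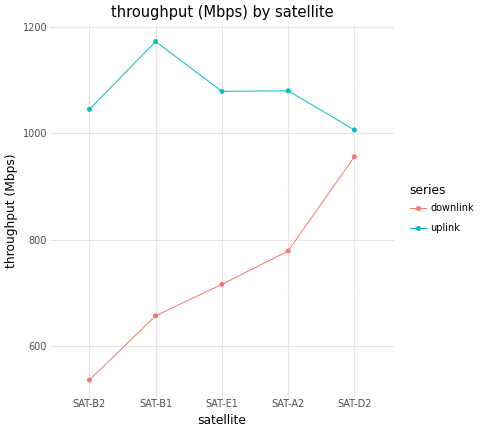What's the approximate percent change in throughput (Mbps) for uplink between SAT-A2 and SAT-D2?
≈ -9.1%

SAT-A2 ≈ 1100, SAT-D2 ≈ 1000; (1000 − 1100) / 1100 ≈ -9.1%.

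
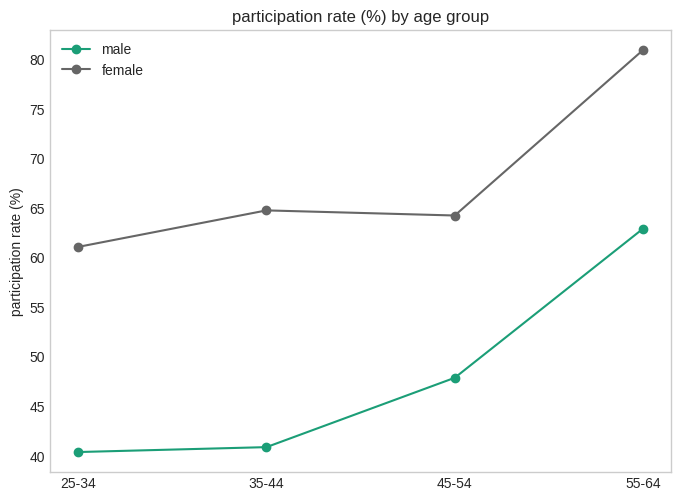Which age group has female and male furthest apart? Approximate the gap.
35-44, ≈ 25 %

35-44: female ≈ 65, male ≈ 40 → gap ≈ 25. Next-largest (25-34) is only ≈ 20.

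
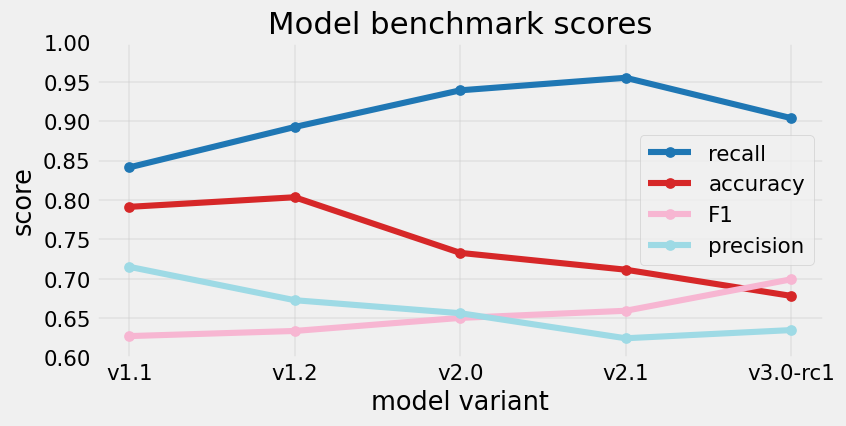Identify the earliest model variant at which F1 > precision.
v2.1

v2.0: F1 ≈ 0.65 vs precision ≈ 0.65 (not yet); v2.1: F1 ≈ 0.65 vs precision ≈ 0.60 (first crossover).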